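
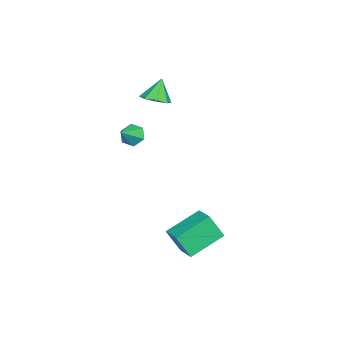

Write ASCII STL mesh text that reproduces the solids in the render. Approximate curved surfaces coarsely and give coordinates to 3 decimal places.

solid 
facet normal -0.771 0.243 -0.589
outer loop
vertex 0.305 -3.316 1.399
vertex -0.045 -3.452 1.801
vertex 0.145 -2.937 1.765
endloop
endfacet
facet normal 0.835 0.522 -0.176
outer loop
vertex 0.305 -3.316 1.399
vertex 0.145 -2.937 1.765
vertex 0.765 -3.708 2.419
endloop
endfacet
facet normal -0.771 0.243 -0.588
outer loop
vertex 0.145 -2.937 1.765
vertex -0.045 -3.452 1.801
vertex -0.205 -3.074 2.167
endloop
endfacet
facet normal 0.347 0.753 0.559
outer loop
vertex 0.145 -2.937 1.765
vertex -0.205 -3.074 2.167
vertex 0.765 -3.708 2.419
endloop
endfacet
facet normal -0.771 0.243 -0.588
outer loop
vertex -0.205 -3.074 2.167
vertex -0.045 -3.452 1.801
vertex -0.395 -3.589 2.203
endloop
endfacet
facet normal -0.169 0.130 0.977
outer loop
vertex -0.205 -3.074 2.167
vertex -0.395 -3.589 2.203
vertex 0.765 -3.708 2.419
endloop
endfacet
facet normal -0.771 0.242 -0.589
outer loop
vertex -0.395 -3.589 2.203
vertex -0.045 -3.452 1.801
vertex -0.234 -3.967 1.837
endloop
endfacet
facet normal -0.197 -0.724 0.661
outer loop
vertex -0.395 -3.589 2.203
vertex -0.234 -3.967 1.837
vertex 0.765 -3.708 2.419
endloop
endfacet
facet normal -0.772 0.242 -0.588
outer loop
vertex -0.234 -3.967 1.837
vertex -0.045 -3.452 1.801
vertex 0.115 -3.831 1.435
endloop
endfacet
facet normal 0.289 -0.955 -0.072
outer loop
vertex -0.234 -3.967 1.837
vertex 0.115 -3.831 1.435
vertex 0.765 -3.708 2.419
endloop
endfacet
facet normal -0.771 0.243 -0.589
outer loop
vertex 0.115 -3.831 1.435
vertex -0.045 -3.452 1.801
vertex 0.305 -3.316 1.399
endloop
endfacet
facet normal 0.806 -0.332 -0.491
outer loop
vertex 0.115 -3.831 1.435
vertex 0.305 -3.316 1.399
vertex 0.765 -3.708 2.419
endloop
endfacet
facet normal 0.426 -0.153 -0.891
outer loop
vertex -1.68 -2.879 2.791
vertex -2.259 -3.083 2.549
vertex -1.952 -2.501 2.596
endloop
endfacet
facet normal 0.423 0.637 0.645
outer loop
vertex -1.68 -2.879 2.791
vertex -1.952 -2.501 2.596
vertex -2.721 -2.917 3.511
endloop
endfacet
facet normal 0.427 -0.153 -0.891
outer loop
vertex -1.952 -2.501 2.596
vertex -2.259 -3.083 2.549
vertex -2.404 -2.464 2.373
endloop
endfacet
facet normal -0.094 0.934 0.345
outer loop
vertex -1.952 -2.501 2.596
vertex -2.404 -2.464 2.373
vertex -2.721 -2.917 3.511
endloop
endfacet
facet normal 0.427 -0.153 -0.891
outer loop
vertex -2.404 -2.464 2.373
vertex -2.259 -3.083 2.549
vertex -2.771 -2.789 2.253
endloop
endfacet
facet normal -0.678 0.728 0.101
outer loop
vertex -2.404 -2.464 2.373
vertex -2.771 -2.789 2.253
vertex -2.721 -2.917 3.511
endloop
endfacet
facet normal 0.428 -0.152 -0.891
outer loop
vertex -2.771 -2.789 2.253
vertex -2.259 -3.083 2.549
vertex -2.838 -3.287 2.306
endloop
endfacet
facet normal -0.989 0.139 0.053
outer loop
vertex -2.771 -2.789 2.253
vertex -2.838 -3.287 2.306
vertex -2.721 -2.917 3.511
endloop
endfacet
facet normal 0.428 -0.154 -0.891
outer loop
vertex -2.838 -3.287 2.306
vertex -2.259 -3.083 2.549
vertex -2.566 -3.665 2.502
endloop
endfacet
facet normal -0.843 -0.486 0.231
outer loop
vertex -2.838 -3.287 2.306
vertex -2.566 -3.665 2.502
vertex -2.721 -2.917 3.511
endloop
endfacet
facet normal 0.428 -0.154 -0.891
outer loop
vertex -2.566 -3.665 2.502
vertex -2.259 -3.083 2.549
vertex -2.115 -3.702 2.725
endloop
endfacet
facet normal -0.326 -0.783 0.530
outer loop
vertex -2.566 -3.665 2.502
vertex -2.115 -3.702 2.725
vertex -2.721 -2.917 3.511
endloop
endfacet
facet normal 0.428 -0.154 -0.891
outer loop
vertex -2.115 -3.702 2.725
vertex -2.259 -3.083 2.549
vertex -1.748 -3.377 2.845
endloop
endfacet
facet normal 0.258 -0.577 0.775
outer loop
vertex -2.115 -3.702 2.725
vertex -1.748 -3.377 2.845
vertex -2.721 -2.917 3.511
endloop
endfacet
facet normal 0.427 -0.155 -0.891
outer loop
vertex -1.748 -3.377 2.845
vertex -2.259 -3.083 2.549
vertex -1.68 -2.879 2.791
endloop
endfacet
facet normal 0.569 0.012 0.823
outer loop
vertex -1.748 -3.377 2.845
vertex -1.68 -2.879 2.791
vertex -2.721 -2.917 3.511
endloop
endfacet
facet normal -0.759 -0.598 -0.259
outer loop
vertex 2.932 -1.43 -1.395
vertex 1.888 -0.378 -0.764
vertex 2.853 -0.871 -2.454
endloop
endfacet
facet normal 0.647 -0.653 -0.393
outer loop
vertex 3.552 -0.322 -2.216
vertex 2.932 -1.43 -1.395
vertex 2.853 -0.871 -2.454
endloop
endfacet
facet normal -0.759 -0.598 -0.259
outer loop
vertex 2.853 -0.871 -2.454
vertex 1.888 -0.378 -0.764
vertex 1.81 0.18 -1.823
endloop
endfacet
facet normal -0.065 0.465 -0.883
outer loop
vertex 1.81 0.18 -1.823
vertex 3.552 -0.322 -2.216
vertex 2.853 -0.871 -2.454
endloop
endfacet
facet normal 0.065 -0.465 0.883
outer loop
vertex 2.932 -1.43 -1.395
vertex 2.587 0.171 -0.526
vertex 1.888 -0.378 -0.764
endloop
endfacet
facet normal 0.648 -0.653 -0.392
outer loop
vertex 3.63 -0.88 -1.157
vertex 2.932 -1.43 -1.395
vertex 3.552 -0.322 -2.216
endloop
endfacet
facet normal 0.065 -0.465 0.883
outer loop
vertex 3.63 -0.88 -1.157
vertex 2.587 0.171 -0.526
vertex 2.932 -1.43 -1.395
endloop
endfacet
facet normal -0.647 0.654 0.392
outer loop
vertex 1.888 -0.378 -0.764
vertex 2.587 0.171 -0.526
vertex 1.81 0.18 -1.823
endloop
endfacet
facet normal -0.065 0.465 -0.883
outer loop
vertex 2.508 0.73 -1.585
vertex 3.552 -0.322 -2.216
vertex 1.81 0.18 -1.823
endloop
endfacet
facet normal -0.648 0.652 0.393
outer loop
vertex 1.81 0.18 -1.823
vertex 2.587 0.171 -0.526
vertex 2.508 0.73 -1.585
endloop
endfacet
facet normal 0.759 0.598 0.259
outer loop
vertex 2.508 0.73 -1.585
vertex 3.63 -0.88 -1.157
vertex 3.552 -0.322 -2.216
endloop
endfacet
facet normal 0.759 0.598 0.259
outer loop
vertex 2.587 0.171 -0.526
vertex 3.63 -0.88 -1.157
vertex 2.508 0.73 -1.585
endloop
endfacet

endsolid


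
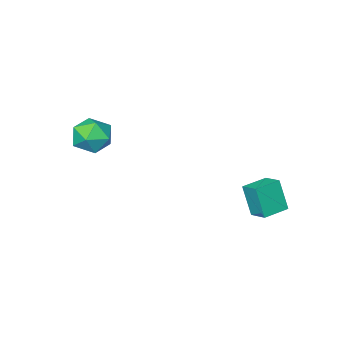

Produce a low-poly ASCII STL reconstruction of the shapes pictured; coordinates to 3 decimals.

solid 
facet normal -0.979 -0.044 -0.201
outer loop
vertex 3.329 -3.337 -0.477
vertex 3.312 -4.221 -0.203
vertex 3.156 -3.543 0.408
endloop
endfacet
facet normal -0.787 0.617 -0.010
outer loop
vertex 3.329 -3.337 -0.477
vertex 3.156 -3.543 0.408
vertex 3.714 -2.835 0.198
endloop
endfacet
facet normal -0.283 0.840 -0.463
outer loop
vertex 3.329 -3.337 -0.477
vertex 3.714 -2.835 0.198
vertex 4.214 -3.075 -0.543
endloop
endfacet
facet normal -0.163 0.317 -0.934
outer loop
vertex 3.329 -3.337 -0.477
vertex 4.214 -3.075 -0.543
vertex 3.966 -3.932 -0.79
endloop
endfacet
facet normal -0.593 -0.228 -0.773
outer loop
vertex 3.329 -3.337 -0.477
vertex 3.966 -3.932 -0.79
vertex 3.312 -4.221 -0.203
endloop
endfacet
facet normal -0.499 0.583 0.641
outer loop
vertex 3.714 -2.835 0.198
vertex 3.156 -3.543 0.408
vertex 3.934 -3.408 0.89
endloop
endfacet
facet normal -0.809 -0.485 0.332
outer loop
vertex 3.156 -3.543 0.408
vertex 3.312 -4.221 -0.203
vertex 3.686 -4.265 0.643
endloop
endfacet
facet normal -0.184 -0.785 -0.592
outer loop
vertex 3.312 -4.221 -0.203
vertex 3.966 -3.932 -0.79
vertex 4.186 -4.505 -0.098
endloop
endfacet
facet normal 0.512 0.098 -0.854
outer loop
vertex 3.966 -3.932 -0.79
vertex 4.214 -3.075 -0.543
vertex 4.744 -3.797 -0.308
endloop
endfacet
facet normal 0.318 0.944 -0.091
outer loop
vertex 4.214 -3.075 -0.543
vertex 3.714 -2.835 0.198
vertex 4.588 -3.119 0.303
endloop
endfacet
facet normal 0.163 -0.317 0.934
outer loop
vertex 4.571 -4.003 0.577
vertex 3.934 -3.408 0.89
vertex 3.686 -4.265 0.643
endloop
endfacet
facet normal 0.283 -0.840 0.463
outer loop
vertex 4.571 -4.003 0.577
vertex 3.686 -4.265 0.643
vertex 4.186 -4.505 -0.098
endloop
endfacet
facet normal 0.787 -0.617 0.010
outer loop
vertex 4.571 -4.003 0.577
vertex 4.186 -4.505 -0.098
vertex 4.744 -3.797 -0.308
endloop
endfacet
facet normal 0.979 0.044 0.201
outer loop
vertex 4.571 -4.003 0.577
vertex 4.744 -3.797 -0.308
vertex 4.588 -3.119 0.303
endloop
endfacet
facet normal 0.593 0.228 0.773
outer loop
vertex 4.571 -4.003 0.577
vertex 4.588 -3.119 0.303
vertex 3.934 -3.408 0.89
endloop
endfacet
facet normal -0.512 -0.098 0.854
outer loop
vertex 3.686 -4.265 0.643
vertex 3.934 -3.408 0.89
vertex 3.156 -3.543 0.408
endloop
endfacet
facet normal -0.318 -0.944 0.091
outer loop
vertex 4.186 -4.505 -0.098
vertex 3.686 -4.265 0.643
vertex 3.312 -4.221 -0.203
endloop
endfacet
facet normal 0.499 -0.583 -0.641
outer loop
vertex 4.744 -3.797 -0.308
vertex 4.186 -4.505 -0.098
vertex 3.966 -3.932 -0.79
endloop
endfacet
facet normal 0.809 0.485 -0.332
outer loop
vertex 4.588 -3.119 0.303
vertex 4.744 -3.797 -0.308
vertex 4.214 -3.075 -0.543
endloop
endfacet
facet normal 0.184 0.785 0.592
outer loop
vertex 3.934 -3.408 0.89
vertex 4.588 -3.119 0.303
vertex 3.714 -2.835 0.198
endloop
endfacet
facet normal -0.999 0.008 0.046
outer loop
vertex -1.671 0.05 -2.566
vertex -1.649 0.902 -2.246
vertex -1.73 0.569 -3.941
endloop
endfacet
facet normal -0.025 -0.936 -0.352
outer loop
vertex -0.571 0.558 -3.994
vertex -1.671 0.05 -2.566
vertex -1.73 0.569 -3.941
endloop
endfacet
facet normal -0.999 0.010 0.046
outer loop
vertex -1.73 0.569 -3.941
vertex -1.649 0.902 -2.246
vertex -1.707 1.42 -3.62
endloop
endfacet
facet normal -0.039 0.354 -0.935
outer loop
vertex -1.707 1.42 -3.62
vertex -0.571 0.558 -3.994
vertex -1.73 0.569 -3.941
endloop
endfacet
facet normal 0.039 -0.352 0.935
outer loop
vertex -1.671 0.05 -2.566
vertex -0.49 0.891 -2.299
vertex -1.649 0.902 -2.246
endloop
endfacet
facet normal -0.024 -0.936 -0.352
outer loop
vertex -0.513 0.04 -2.62
vertex -1.671 0.05 -2.566
vertex -0.571 0.558 -3.994
endloop
endfacet
facet normal 0.041 -0.354 0.935
outer loop
vertex -0.513 0.04 -2.62
vertex -0.49 0.891 -2.299
vertex -1.671 0.05 -2.566
endloop
endfacet
facet normal 0.025 0.936 0.352
outer loop
vertex -1.649 0.902 -2.246
vertex -0.49 0.891 -2.299
vertex -1.707 1.42 -3.62
endloop
endfacet
facet normal -0.041 0.352 -0.935
outer loop
vertex -0.549 1.41 -3.674
vertex -0.571 0.558 -3.994
vertex -1.707 1.42 -3.62
endloop
endfacet
facet normal 0.024 0.936 0.352
outer loop
vertex -1.707 1.42 -3.62
vertex -0.49 0.891 -2.299
vertex -0.549 1.41 -3.674
endloop
endfacet
facet normal 0.999 -0.009 -0.045
outer loop
vertex -0.549 1.41 -3.674
vertex -0.513 0.04 -2.62
vertex -0.571 0.558 -3.994
endloop
endfacet
facet normal 0.999 -0.009 -0.046
outer loop
vertex -0.49 0.891 -2.299
vertex -0.513 0.04 -2.62
vertex -0.549 1.41 -3.674
endloop
endfacet

endsolid


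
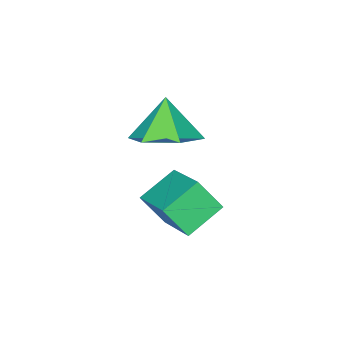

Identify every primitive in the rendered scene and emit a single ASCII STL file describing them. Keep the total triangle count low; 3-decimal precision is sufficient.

solid 
facet normal -0.906 0.118 0.406
outer loop
vertex -1.406 1.517 -3.56
vertex -0.946 2.712 -2.881
vertex -1.68 2.059 -4.329
endloop
endfacet
facet normal -0.317 -0.825 -0.468
outer loop
vertex -0.674 1.928 -4.779
vertex -1.406 1.517 -3.56
vertex -1.68 2.059 -4.329
endloop
endfacet
facet normal -0.906 0.118 0.406
outer loop
vertex -1.68 2.059 -4.329
vertex -0.946 2.712 -2.881
vertex -1.22 3.255 -3.65
endloop
endfacet
facet normal -0.279 0.553 -0.785
outer loop
vertex -1.22 3.255 -3.65
vertex -0.674 1.928 -4.779
vertex -1.68 2.059 -4.329
endloop
endfacet
facet normal 0.279 -0.553 0.785
outer loop
vertex -1.406 1.517 -3.56
vertex 0.06 2.581 -3.331
vertex -0.946 2.712 -2.881
endloop
endfacet
facet normal -0.318 -0.824 -0.469
outer loop
vertex -0.4 1.385 -4.01
vertex -1.406 1.517 -3.56
vertex -0.674 1.928 -4.779
endloop
endfacet
facet normal 0.279 -0.553 0.785
outer loop
vertex -0.4 1.385 -4.01
vertex 0.06 2.581 -3.331
vertex -1.406 1.517 -3.56
endloop
endfacet
facet normal 0.317 0.824 0.469
outer loop
vertex -0.946 2.712 -2.881
vertex 0.06 2.581 -3.331
vertex -1.22 3.255 -3.65
endloop
endfacet
facet normal -0.279 0.553 -0.785
outer loop
vertex -0.214 3.123 -4.1
vertex -0.674 1.928 -4.779
vertex -1.22 3.255 -3.65
endloop
endfacet
facet normal 0.318 0.825 0.468
outer loop
vertex -1.22 3.255 -3.65
vertex 0.06 2.581 -3.331
vertex -0.214 3.123 -4.1
endloop
endfacet
facet normal 0.906 -0.118 -0.406
outer loop
vertex -0.214 3.123 -4.1
vertex -0.4 1.385 -4.01
vertex -0.674 1.928 -4.779
endloop
endfacet
facet normal 0.906 -0.118 -0.406
outer loop
vertex 0.06 2.581 -3.331
vertex -0.4 1.385 -4.01
vertex -0.214 3.123 -4.1
endloop
endfacet
facet normal 0.397 0.403 -0.825
outer loop
vertex -2.083 -0.702 -4.246
vertex -2.65 0.054 -4.149
vertex -1.793 0.047 -3.74
endloop
endfacet
facet normal 0.493 -0.610 0.621
outer loop
vertex -2.083 -0.702 -4.246
vertex -1.793 0.047 -3.74
vertex -3.13 -0.434 -3.151
endloop
endfacet
facet normal 0.397 0.404 -0.824
outer loop
vertex -1.793 0.047 -3.74
vertex -2.65 0.054 -4.149
vertex -2.359 0.803 -3.642
endloop
endfacet
facet normal 0.354 0.146 0.924
outer loop
vertex -1.793 0.047 -3.74
vertex -2.359 0.803 -3.642
vertex -3.13 -0.434 -3.151
endloop
endfacet
facet normal 0.397 0.404 -0.824
outer loop
vertex -2.359 0.803 -3.642
vertex -2.65 0.054 -4.149
vertex -3.216 0.811 -4.051
endloop
endfacet
facet normal -0.361 0.530 0.767
outer loop
vertex -2.359 0.803 -3.642
vertex -3.216 0.811 -4.051
vertex -3.13 -0.434 -3.151
endloop
endfacet
facet normal 0.397 0.404 -0.824
outer loop
vertex -3.216 0.811 -4.051
vertex -2.65 0.054 -4.149
vertex -3.507 0.062 -4.558
endloop
endfacet
facet normal -0.939 0.157 0.307
outer loop
vertex -3.216 0.811 -4.051
vertex -3.507 0.062 -4.558
vertex -3.13 -0.434 -3.151
endloop
endfacet
facet normal 0.397 0.404 -0.824
outer loop
vertex -3.507 0.062 -4.558
vertex -2.65 0.054 -4.149
vertex -2.941 -0.695 -4.656
endloop
endfacet
facet normal -0.801 -0.599 0.003
outer loop
vertex -3.507 0.062 -4.558
vertex -2.941 -0.695 -4.656
vertex -3.13 -0.434 -3.151
endloop
endfacet
facet normal 0.397 0.404 -0.824
outer loop
vertex -2.941 -0.695 -4.656
vertex -2.65 0.054 -4.149
vertex -2.083 -0.702 -4.246
endloop
endfacet
facet normal -0.084 -0.984 0.160
outer loop
vertex -2.941 -0.695 -4.656
vertex -2.083 -0.702 -4.246
vertex -3.13 -0.434 -3.151
endloop
endfacet

endsolid


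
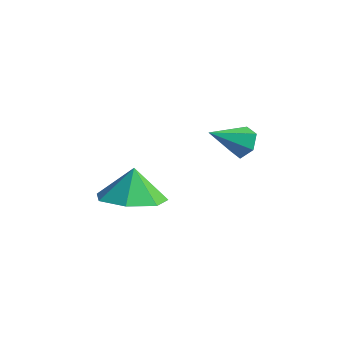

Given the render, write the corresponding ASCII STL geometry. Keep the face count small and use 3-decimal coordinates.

solid 
facet normal 0.487 0.673 -0.556
outer loop
vertex 2.237 0.989 -3.101
vertex 1.899 0.894 -3.512
vertex 1.783 1.277 -3.15
endloop
endfacet
facet normal 0.047 0.239 0.970
outer loop
vertex 2.237 0.989 -3.101
vertex 1.783 1.277 -3.15
vertex 1.301 0.066 -2.828
endloop
endfacet
facet normal 0.487 0.673 -0.556
outer loop
vertex 1.783 1.277 -3.15
vertex 1.899 0.894 -3.512
vertex 1.445 1.183 -3.56
endloop
endfacet
facet normal -0.742 0.432 0.513
outer loop
vertex 1.783 1.277 -3.15
vertex 1.445 1.183 -3.56
vertex 1.301 0.066 -2.828
endloop
endfacet
facet normal 0.488 0.674 -0.555
outer loop
vertex 1.445 1.183 -3.56
vertex 1.899 0.894 -3.512
vertex 1.562 0.799 -3.923
endloop
endfacet
facet normal -0.964 -0.047 -0.261
outer loop
vertex 1.445 1.183 -3.56
vertex 1.562 0.799 -3.923
vertex 1.301 0.066 -2.828
endloop
endfacet
facet normal 0.487 0.674 -0.555
outer loop
vertex 1.562 0.799 -3.923
vertex 1.899 0.894 -3.512
vertex 2.016 0.511 -3.874
endloop
endfacet
facet normal -0.393 -0.718 -0.574
outer loop
vertex 1.562 0.799 -3.923
vertex 2.016 0.511 -3.874
vertex 1.301 0.066 -2.828
endloop
endfacet
facet normal 0.485 0.674 -0.556
outer loop
vertex 2.016 0.511 -3.874
vertex 1.899 0.894 -3.512
vertex 2.354 0.606 -3.464
endloop
endfacet
facet normal 0.397 -0.911 -0.116
outer loop
vertex 2.016 0.511 -3.874
vertex 2.354 0.606 -3.464
vertex 1.301 0.066 -2.828
endloop
endfacet
facet normal 0.486 0.675 -0.555
outer loop
vertex 2.354 0.606 -3.464
vertex 1.899 0.894 -3.512
vertex 2.237 0.989 -3.101
endloop
endfacet
facet normal 0.618 -0.433 0.656
outer loop
vertex 2.354 0.606 -3.464
vertex 2.237 0.989 -3.101
vertex 1.301 0.066 -2.828
endloop
endfacet
facet normal 0.133 -0.362 -0.923
outer loop
vertex 1.287 -2.505 -4.086
vertex 0.376 -2.291 -4.301
vertex 1.159 -1.745 -4.403
endloop
endfacet
facet normal 0.654 0.382 0.653
outer loop
vertex 1.287 -2.505 -4.086
vertex 1.159 -1.745 -4.403
vertex 0.244 -1.929 -3.379
endloop
endfacet
facet normal 0.133 -0.364 -0.922
outer loop
vertex 1.159 -1.745 -4.403
vertex 0.376 -2.291 -4.301
vertex 0.442 -1.397 -4.644
endloop
endfacet
facet normal 0.283 0.867 0.409
outer loop
vertex 1.159 -1.745 -4.403
vertex 0.442 -1.397 -4.644
vertex 0.244 -1.929 -3.379
endloop
endfacet
facet normal 0.132 -0.364 -0.922
outer loop
vertex 0.442 -1.397 -4.644
vertex 0.376 -2.291 -4.301
vertex -0.325 -1.722 -4.626
endloop
endfacet
facet normal -0.364 0.877 0.312
outer loop
vertex 0.442 -1.397 -4.644
vertex -0.325 -1.722 -4.626
vertex 0.244 -1.929 -3.379
endloop
endfacet
facet normal 0.133 -0.363 -0.922
outer loop
vertex -0.325 -1.722 -4.626
vertex 0.376 -2.291 -4.301
vertex -0.564 -2.476 -4.364
endloop
endfacet
facet normal -0.804 0.406 0.434
outer loop
vertex -0.325 -1.722 -4.626
vertex -0.564 -2.476 -4.364
vertex 0.244 -1.929 -3.379
endloop
endfacet
facet normal 0.133 -0.363 -0.922
outer loop
vertex -0.564 -2.476 -4.364
vertex 0.376 -2.291 -4.301
vertex -0.094 -3.091 -4.054
endloop
endfacet
facet normal -0.703 -0.193 0.684
outer loop
vertex -0.564 -2.476 -4.364
vertex -0.094 -3.091 -4.054
vertex 0.244 -1.929 -3.379
endloop
endfacet
facet normal 0.132 -0.362 -0.923
outer loop
vertex -0.094 -3.091 -4.054
vertex 0.376 -2.291 -4.301
vertex 0.73 -3.104 -3.931
endloop
endfacet
facet normal -0.138 -0.467 0.873
outer loop
vertex -0.094 -3.091 -4.054
vertex 0.73 -3.104 -3.931
vertex 0.244 -1.929 -3.379
endloop
endfacet
facet normal 0.133 -0.362 -0.923
outer loop
vertex 0.73 -3.104 -3.931
vertex 0.376 -2.291 -4.301
vertex 1.287 -2.505 -4.086
endloop
endfacet
facet normal 0.466 -0.211 0.859
outer loop
vertex 0.73 -3.104 -3.931
vertex 1.287 -2.505 -4.086
vertex 0.244 -1.929 -3.379
endloop
endfacet

endsolid


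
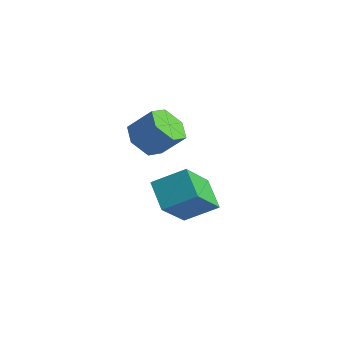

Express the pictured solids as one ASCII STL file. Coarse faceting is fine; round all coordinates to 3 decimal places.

solid 
facet normal -0.568 -0.413 -0.712
outer loop
vertex -0.434 2.946 -1.026
vertex -0.883 2.571 -0.451
vertex -1.095 3.318 -0.715
endloop
endfacet
facet normal 0.167 0.790 -0.589
outer loop
vertex -0.434 2.946 -1.026
vertex -1.095 3.318 -0.715
vertex 0.253 3.444 -0.163
endloop
endfacet
facet normal 0.167 0.790 -0.589
outer loop
vertex 0.253 3.444 -0.163
vertex -1.095 3.318 -0.715
vertex -0.408 3.816 0.148
endloop
endfacet
facet normal 0.567 0.411 0.713
outer loop
vertex 0.253 3.444 -0.163
vertex -0.408 3.816 0.148
vertex -0.197 3.069 0.411
endloop
endfacet
facet normal -0.568 -0.413 -0.712
outer loop
vertex -1.095 3.318 -0.715
vertex -0.883 2.571 -0.451
vertex -1.544 2.943 -0.14
endloop
endfacet
facet normal -0.614 0.788 0.034
outer loop
vertex -1.095 3.318 -0.715
vertex -1.544 2.943 -0.14
vertex -0.408 3.816 0.148
endloop
endfacet
facet normal -0.614 0.789 0.032
outer loop
vertex -0.408 3.816 0.148
vertex -1.544 2.943 -0.14
vertex -0.858 3.442 0.722
endloop
endfacet
facet normal 0.568 0.411 0.713
outer loop
vertex -0.408 3.816 0.148
vertex -0.858 3.442 0.722
vertex -0.197 3.069 0.411
endloop
endfacet
facet normal -0.567 -0.411 -0.713
outer loop
vertex -1.544 2.943 -0.14
vertex -0.883 2.571 -0.451
vertex -1.333 2.196 0.123
endloop
endfacet
facet normal -0.782 -0.001 0.623
outer loop
vertex -1.544 2.943 -0.14
vertex -1.333 2.196 0.123
vertex -0.858 3.442 0.722
endloop
endfacet
facet normal -0.782 -0.002 0.623
outer loop
vertex -0.858 3.442 0.722
vertex -1.333 2.196 0.123
vertex -0.646 2.694 0.986
endloop
endfacet
facet normal 0.568 0.412 0.712
outer loop
vertex -0.858 3.442 0.722
vertex -0.646 2.694 0.986
vertex -0.197 3.069 0.411
endloop
endfacet
facet normal -0.567 -0.411 -0.713
outer loop
vertex -1.333 2.196 0.123
vertex -0.883 2.571 -0.451
vertex -0.672 1.824 -0.188
endloop
endfacet
facet normal -0.167 -0.790 0.589
outer loop
vertex -1.333 2.196 0.123
vertex -0.672 1.824 -0.188
vertex -0.646 2.694 0.986
endloop
endfacet
facet normal -0.167 -0.790 0.589
outer loop
vertex -0.646 2.694 0.986
vertex -0.672 1.824 -0.188
vertex 0.015 2.322 0.675
endloop
endfacet
facet normal 0.568 0.413 0.712
outer loop
vertex -0.646 2.694 0.986
vertex 0.015 2.322 0.675
vertex -0.197 3.069 0.411
endloop
endfacet
facet normal -0.568 -0.411 -0.713
outer loop
vertex -0.672 1.824 -0.188
vertex -0.883 2.571 -0.451
vertex -0.222 2.198 -0.762
endloop
endfacet
facet normal 0.614 -0.789 -0.033
outer loop
vertex -0.672 1.824 -0.188
vertex -0.222 2.198 -0.762
vertex 0.015 2.322 0.675
endloop
endfacet
facet normal 0.615 -0.788 -0.033
outer loop
vertex 0.015 2.322 0.675
vertex -0.222 2.198 -0.762
vertex 0.464 2.697 0.1
endloop
endfacet
facet normal 0.568 0.413 0.712
outer loop
vertex 0.015 2.322 0.675
vertex 0.464 2.697 0.1
vertex -0.197 3.069 0.411
endloop
endfacet
facet normal -0.568 -0.412 -0.712
outer loop
vertex -0.222 2.198 -0.762
vertex -0.883 2.571 -0.451
vertex -0.434 2.946 -1.026
endloop
endfacet
facet normal 0.782 0.002 -0.623
outer loop
vertex -0.222 2.198 -0.762
vertex -0.434 2.946 -1.026
vertex 0.464 2.697 0.1
endloop
endfacet
facet normal 0.782 0.001 -0.623
outer loop
vertex 0.464 2.697 0.1
vertex -0.434 2.946 -1.026
vertex 0.253 3.444 -0.163
endloop
endfacet
facet normal 0.567 0.411 0.713
outer loop
vertex 0.464 2.697 0.1
vertex 0.253 3.444 -0.163
vertex -0.197 3.069 0.411
endloop
endfacet
facet normal -0.577 -0.654 -0.489
outer loop
vertex 0.114 2.481 -3.371
vertex -0.914 2.844 -2.644
vertex -0.328 3.847 -4.676
endloop
endfacet
facet normal 0.784 -0.277 -0.555
outer loop
vertex 0.474 4.756 -3.996
vertex 0.114 2.481 -3.371
vertex -0.328 3.847 -4.676
endloop
endfacet
facet normal -0.576 -0.654 -0.489
outer loop
vertex -0.328 3.847 -4.676
vertex -0.914 2.844 -2.644
vertex -1.356 4.209 -3.949
endloop
endfacet
facet normal -0.228 0.704 -0.673
outer loop
vertex -1.356 4.209 -3.949
vertex 0.474 4.756 -3.996
vertex -0.328 3.847 -4.676
endloop
endfacet
facet normal 0.227 -0.704 0.673
outer loop
vertex 0.114 2.481 -3.371
vertex -0.112 3.753 -1.964
vertex -0.914 2.844 -2.644
endloop
endfacet
facet normal 0.784 -0.277 -0.555
outer loop
vertex 0.916 3.391 -2.691
vertex 0.114 2.481 -3.371
vertex 0.474 4.756 -3.996
endloop
endfacet
facet normal 0.228 -0.704 0.673
outer loop
vertex 0.916 3.391 -2.691
vertex -0.112 3.753 -1.964
vertex 0.114 2.481 -3.371
endloop
endfacet
facet normal -0.784 0.277 0.555
outer loop
vertex -0.914 2.844 -2.644
vertex -0.112 3.753 -1.964
vertex -1.356 4.209 -3.949
endloop
endfacet
facet normal -0.228 0.704 -0.673
outer loop
vertex -0.554 5.119 -3.269
vertex 0.474 4.756 -3.996
vertex -1.356 4.209 -3.949
endloop
endfacet
facet normal -0.784 0.277 0.555
outer loop
vertex -1.356 4.209 -3.949
vertex -0.112 3.753 -1.964
vertex -0.554 5.119 -3.269
endloop
endfacet
facet normal 0.577 0.654 0.489
outer loop
vertex -0.554 5.119 -3.269
vertex 0.916 3.391 -2.691
vertex 0.474 4.756 -3.996
endloop
endfacet
facet normal 0.577 0.654 0.490
outer loop
vertex -0.112 3.753 -1.964
vertex 0.916 3.391 -2.691
vertex -0.554 5.119 -3.269
endloop
endfacet

endsolid


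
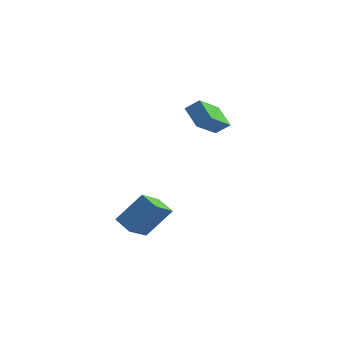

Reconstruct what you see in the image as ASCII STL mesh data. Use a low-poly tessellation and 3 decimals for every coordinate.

solid 
facet normal -0.623 -0.483 -0.615
outer loop
vertex 1.747 -0.246 2.087
vertex 0.616 0.026 3.018
vertex 1.334 1.62 1.039
endloop
endfacet
facet normal 0.759 -0.183 -0.625
outer loop
vertex 1.944 2.094 1.642
vertex 1.747 -0.246 2.087
vertex 1.334 1.62 1.039
endloop
endfacet
facet normal -0.623 -0.483 -0.615
outer loop
vertex 1.334 1.62 1.039
vertex 0.616 0.026 3.018
vertex 0.203 1.893 1.97
endloop
endfacet
facet normal -0.189 0.856 -0.481
outer loop
vertex 0.203 1.893 1.97
vertex 1.944 2.094 1.642
vertex 1.334 1.62 1.039
endloop
endfacet
facet normal 0.190 -0.856 0.481
outer loop
vertex 1.747 -0.246 2.087
vertex 1.226 0.5 3.621
vertex 0.616 0.026 3.018
endloop
endfacet
facet normal 0.759 -0.183 -0.625
outer loop
vertex 2.357 0.227 2.69
vertex 1.747 -0.246 2.087
vertex 1.944 2.094 1.642
endloop
endfacet
facet normal 0.189 -0.856 0.481
outer loop
vertex 2.357 0.227 2.69
vertex 1.226 0.5 3.621
vertex 1.747 -0.246 2.087
endloop
endfacet
facet normal -0.759 0.183 0.625
outer loop
vertex 0.616 0.026 3.018
vertex 1.226 0.5 3.621
vertex 0.203 1.893 1.97
endloop
endfacet
facet normal -0.189 0.856 -0.480
outer loop
vertex 0.813 2.366 2.573
vertex 1.944 2.094 1.642
vertex 0.203 1.893 1.97
endloop
endfacet
facet normal -0.759 0.183 0.625
outer loop
vertex 0.203 1.893 1.97
vertex 1.226 0.5 3.621
vertex 0.813 2.366 2.573
endloop
endfacet
facet normal 0.623 0.483 0.615
outer loop
vertex 0.813 2.366 2.573
vertex 2.357 0.227 2.69
vertex 1.944 2.094 1.642
endloop
endfacet
facet normal 0.623 0.483 0.615
outer loop
vertex 1.226 0.5 3.621
vertex 2.357 0.227 2.69
vertex 0.813 2.366 2.573
endloop
endfacet
facet normal -0.383 -0.509 -0.771
outer loop
vertex 1.38 -4.72 -4.22
vertex 0.279 -4.642 -3.725
vertex 1.114 -3.278 -5.04
endloop
endfacet
facet normal 0.910 -0.065 -0.409
outer loop
vertex 1.941 -2.178 -3.375
vertex 1.38 -4.72 -4.22
vertex 1.114 -3.278 -5.04
endloop
endfacet
facet normal -0.383 -0.509 -0.771
outer loop
vertex 1.114 -3.278 -5.04
vertex 0.279 -4.642 -3.725
vertex 0.013 -3.2 -4.545
endloop
endfacet
facet normal -0.159 0.858 -0.488
outer loop
vertex 0.013 -3.2 -4.545
vertex 1.941 -2.178 -3.375
vertex 1.114 -3.278 -5.04
endloop
endfacet
facet normal 0.159 -0.858 0.488
outer loop
vertex 1.38 -4.72 -4.22
vertex 1.106 -3.542 -2.06
vertex 0.279 -4.642 -3.725
endloop
endfacet
facet normal 0.910 -0.065 -0.409
outer loop
vertex 2.207 -3.62 -2.555
vertex 1.38 -4.72 -4.22
vertex 1.941 -2.178 -3.375
endloop
endfacet
facet normal 0.159 -0.858 0.488
outer loop
vertex 2.207 -3.62 -2.555
vertex 1.106 -3.542 -2.06
vertex 1.38 -4.72 -4.22
endloop
endfacet
facet normal -0.910 0.065 0.409
outer loop
vertex 0.279 -4.642 -3.725
vertex 1.106 -3.542 -2.06
vertex 0.013 -3.2 -4.545
endloop
endfacet
facet normal -0.159 0.858 -0.488
outer loop
vertex 0.84 -2.1 -2.88
vertex 1.941 -2.178 -3.375
vertex 0.013 -3.2 -4.545
endloop
endfacet
facet normal -0.910 0.065 0.409
outer loop
vertex 0.013 -3.2 -4.545
vertex 1.106 -3.542 -2.06
vertex 0.84 -2.1 -2.88
endloop
endfacet
facet normal 0.383 0.509 0.771
outer loop
vertex 0.84 -2.1 -2.88
vertex 2.207 -3.62 -2.555
vertex 1.941 -2.178 -3.375
endloop
endfacet
facet normal 0.383 0.509 0.771
outer loop
vertex 1.106 -3.542 -2.06
vertex 2.207 -3.62 -2.555
vertex 0.84 -2.1 -2.88
endloop
endfacet

endsolid


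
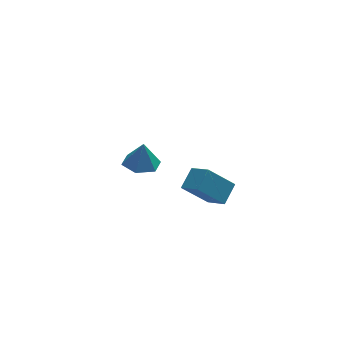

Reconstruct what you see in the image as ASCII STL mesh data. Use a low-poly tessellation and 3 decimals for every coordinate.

solid 
facet normal -0.111 -0.053 -0.992
outer loop
vertex -1.317 4.614 0.033
vertex -1.828 3.773 0.135
vertex -2.301 4.643 0.142
endloop
endfacet
facet normal 0.078 0.879 0.470
outer loop
vertex -1.317 4.614 0.033
vertex -2.301 4.643 0.142
vertex -1.672 3.847 1.525
endloop
endfacet
facet normal -0.112 -0.053 -0.992
outer loop
vertex -2.301 4.643 0.142
vertex -1.828 3.773 0.135
vertex -2.812 3.801 0.245
endloop
endfacet
facet normal -0.666 0.474 0.576
outer loop
vertex -2.301 4.643 0.142
vertex -2.812 3.801 0.245
vertex -1.672 3.847 1.525
endloop
endfacet
facet normal -0.112 -0.053 -0.992
outer loop
vertex -2.812 3.801 0.245
vertex -1.828 3.773 0.135
vertex -2.339 2.931 0.238
endloop
endfacet
facet normal -0.685 -0.377 0.623
outer loop
vertex -2.812 3.801 0.245
vertex -2.339 2.931 0.238
vertex -1.672 3.847 1.525
endloop
endfacet
facet normal -0.112 -0.054 -0.992
outer loop
vertex -2.339 2.931 0.238
vertex -1.828 3.773 0.135
vertex -1.356 2.903 0.129
endloop
endfacet
facet normal 0.039 -0.824 0.566
outer loop
vertex -2.339 2.931 0.238
vertex -1.356 2.903 0.129
vertex -1.672 3.847 1.525
endloop
endfacet
facet normal -0.112 -0.054 -0.992
outer loop
vertex -1.356 2.903 0.129
vertex -1.828 3.773 0.135
vertex -0.845 3.744 0.026
endloop
endfacet
facet normal 0.783 -0.419 0.461
outer loop
vertex -1.356 2.903 0.129
vertex -0.845 3.744 0.026
vertex -1.672 3.847 1.525
endloop
endfacet
facet normal -0.112 -0.053 -0.992
outer loop
vertex -0.845 3.744 0.026
vertex -1.828 3.773 0.135
vertex -1.317 4.614 0.033
endloop
endfacet
facet normal 0.802 0.432 0.413
outer loop
vertex -0.845 3.744 0.026
vertex -1.317 4.614 0.033
vertex -1.672 3.847 1.525
endloop
endfacet
facet normal -0.708 0.104 0.699
outer loop
vertex -0.296 -2.312 4.525
vertex -0.777 -1.31 3.889
vertex -1.014 -3.049 3.907
endloop
endfacet
facet normal 0.376 -0.782 0.497
outer loop
vertex 0.217 -3.23 2.691
vertex -0.296 -2.312 4.525
vertex -1.014 -3.049 3.907
endloop
endfacet
facet normal -0.707 0.104 0.699
outer loop
vertex -1.014 -3.049 3.907
vertex -0.777 -1.31 3.889
vertex -1.495 -2.047 3.272
endloop
endfacet
facet normal -0.599 -0.614 -0.515
outer loop
vertex -1.495 -2.047 3.272
vertex 0.217 -3.23 2.691
vertex -1.014 -3.049 3.907
endloop
endfacet
facet normal 0.599 0.614 0.515
outer loop
vertex -0.296 -2.312 4.525
vertex 0.454 -1.491 2.673
vertex -0.777 -1.31 3.889
endloop
endfacet
facet normal 0.376 -0.782 0.497
outer loop
vertex 0.935 -2.493 3.308
vertex -0.296 -2.312 4.525
vertex 0.217 -3.23 2.691
endloop
endfacet
facet normal 0.599 0.614 0.515
outer loop
vertex 0.935 -2.493 3.308
vertex 0.454 -1.491 2.673
vertex -0.296 -2.312 4.525
endloop
endfacet
facet normal -0.376 0.782 -0.497
outer loop
vertex -0.777 -1.31 3.889
vertex 0.454 -1.491 2.673
vertex -1.495 -2.047 3.272
endloop
endfacet
facet normal -0.599 -0.614 -0.514
outer loop
vertex -0.264 -2.228 2.055
vertex 0.217 -3.23 2.691
vertex -1.495 -2.047 3.272
endloop
endfacet
facet normal -0.376 0.782 -0.497
outer loop
vertex -1.495 -2.047 3.272
vertex 0.454 -1.491 2.673
vertex -0.264 -2.228 2.055
endloop
endfacet
facet normal 0.707 -0.104 -0.699
outer loop
vertex -0.264 -2.228 2.055
vertex 0.935 -2.493 3.308
vertex 0.217 -3.23 2.691
endloop
endfacet
facet normal 0.708 -0.103 -0.699
outer loop
vertex 0.454 -1.491 2.673
vertex 0.935 -2.493 3.308
vertex -0.264 -2.228 2.055
endloop
endfacet

endsolid


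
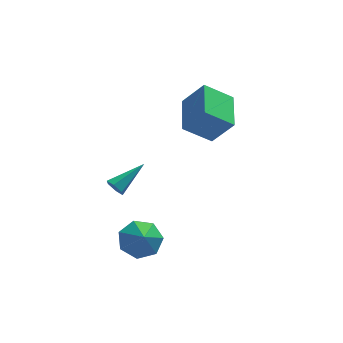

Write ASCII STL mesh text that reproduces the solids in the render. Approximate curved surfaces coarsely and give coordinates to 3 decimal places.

solid 
facet normal -0.582 0.218 -0.784
outer loop
vertex -0.089 1.671 2.349
vertex 0.137 3.807 2.774
vertex 1.323 1.727 1.317
endloop
endfacet
facet normal -0.103 -0.976 -0.194
outer loop
vertex 2.323 1.353 2.666
vertex -0.089 1.671 2.349
vertex 1.323 1.727 1.317
endloop
endfacet
facet normal -0.582 0.218 -0.784
outer loop
vertex 1.323 1.727 1.317
vertex 0.137 3.807 2.774
vertex 1.549 3.863 1.742
endloop
endfacet
facet normal 0.807 0.032 -0.589
outer loop
vertex 1.549 3.863 1.742
vertex 2.323 1.353 2.666
vertex 1.323 1.727 1.317
endloop
endfacet
facet normal -0.807 -0.032 0.589
outer loop
vertex -0.089 1.671 2.349
vertex 1.137 3.433 4.123
vertex 0.137 3.807 2.774
endloop
endfacet
facet normal -0.103 -0.976 -0.194
outer loop
vertex 0.911 1.297 3.698
vertex -0.089 1.671 2.349
vertex 2.323 1.353 2.666
endloop
endfacet
facet normal -0.807 -0.032 0.589
outer loop
vertex 0.911 1.297 3.698
vertex 1.137 3.433 4.123
vertex -0.089 1.671 2.349
endloop
endfacet
facet normal 0.103 0.976 0.194
outer loop
vertex 0.137 3.807 2.774
vertex 1.137 3.433 4.123
vertex 1.549 3.863 1.742
endloop
endfacet
facet normal 0.807 0.032 -0.589
outer loop
vertex 2.549 3.489 3.091
vertex 2.323 1.353 2.666
vertex 1.549 3.863 1.742
endloop
endfacet
facet normal 0.103 0.976 0.194
outer loop
vertex 1.549 3.863 1.742
vertex 1.137 3.433 4.123
vertex 2.549 3.489 3.091
endloop
endfacet
facet normal 0.582 -0.218 0.784
outer loop
vertex 2.549 3.489 3.091
vertex 0.911 1.297 3.698
vertex 2.323 1.353 2.666
endloop
endfacet
facet normal 0.582 -0.218 0.784
outer loop
vertex 1.137 3.433 4.123
vertex 0.911 1.297 3.698
vertex 2.549 3.489 3.091
endloop
endfacet
facet normal -0.097 0.694 -0.713
outer loop
vertex -1.828 -3.656 -2.169
vertex -2.493 -3.112 -1.549
vertex -1.438 -3.033 -1.616
endloop
endfacet
facet normal 0.741 -0.641 0.199
outer loop
vertex -1.828 -3.656 -2.169
vertex -1.438 -3.033 -1.616
vertex -2.387 -3.868 -0.771
endloop
endfacet
facet normal -0.097 0.694 -0.713
outer loop
vertex -1.438 -3.033 -1.616
vertex -2.493 -3.112 -1.549
vertex -1.842 -2.469 -1.012
endloop
endfacet
facet normal 0.736 -0.174 0.655
outer loop
vertex -1.438 -3.033 -1.616
vertex -1.842 -2.469 -1.012
vertex -2.387 -3.868 -0.771
endloop
endfacet
facet normal -0.097 0.694 -0.713
outer loop
vertex -1.842 -2.469 -1.012
vertex -2.493 -3.112 -1.549
vertex -2.737 -2.389 -0.812
endloop
endfacet
facet normal 0.224 0.080 0.971
outer loop
vertex -1.842 -2.469 -1.012
vertex -2.737 -2.389 -0.812
vertex -2.387 -3.868 -0.771
endloop
endfacet
facet normal -0.097 0.694 -0.713
outer loop
vertex -2.737 -2.389 -0.812
vertex -2.493 -3.112 -1.549
vertex -3.447 -2.853 -1.167
endloop
endfacet
facet normal -0.408 -0.071 0.910
outer loop
vertex -2.737 -2.389 -0.812
vertex -3.447 -2.853 -1.167
vertex -2.387 -3.868 -0.771
endloop
endfacet
facet normal -0.097 0.695 -0.712
outer loop
vertex -3.447 -2.853 -1.167
vertex -2.493 -3.112 -1.549
vertex -3.439 -3.511 -1.81
endloop
endfacet
facet normal -0.685 -0.514 0.517
outer loop
vertex -3.447 -2.853 -1.167
vertex -3.439 -3.511 -1.81
vertex -2.387 -3.868 -0.771
endloop
endfacet
facet normal -0.096 0.694 -0.714
outer loop
vertex -3.439 -3.511 -1.81
vertex -2.493 -3.112 -1.549
vertex -2.718 -3.869 -2.255
endloop
endfacet
facet normal -0.398 -0.913 0.089
outer loop
vertex -3.439 -3.511 -1.81
vertex -2.718 -3.869 -2.255
vertex -2.387 -3.868 -0.771
endloop
endfacet
facet normal -0.097 0.694 -0.713
outer loop
vertex -2.718 -3.869 -2.255
vertex -2.493 -3.112 -1.549
vertex -1.828 -3.656 -2.169
endloop
endfacet
facet normal 0.237 -0.970 -0.052
outer loop
vertex -2.718 -3.869 -2.255
vertex -1.828 -3.656 -2.169
vertex -2.387 -3.868 -0.771
endloop
endfacet
facet normal -0.749 -0.492 -0.443
outer loop
vertex -2.946 1.413 -2.001
vertex -3.302 1.584 -1.589
vertex -3.234 1.902 -2.057
endloop
endfacet
facet normal 0.597 0.265 -0.757
outer loop
vertex -2.946 1.413 -2.001
vertex -3.234 1.902 -2.057
vertex -1.818 2.556 -0.711
endloop
endfacet
facet normal -0.750 -0.491 -0.443
outer loop
vertex -3.234 1.902 -2.057
vertex -3.302 1.584 -1.589
vertex -3.589 2.073 -1.645
endloop
endfacet
facet normal -0.034 0.912 -0.408
outer loop
vertex -3.234 1.902 -2.057
vertex -3.589 2.073 -1.645
vertex -1.818 2.556 -0.711
endloop
endfacet
facet normal -0.749 -0.491 -0.444
outer loop
vertex -3.589 2.073 -1.645
vertex -3.302 1.584 -1.589
vertex -3.657 1.754 -1.178
endloop
endfacet
facet normal -0.451 0.766 0.458
outer loop
vertex -3.589 2.073 -1.645
vertex -3.657 1.754 -1.178
vertex -1.818 2.556 -0.711
endloop
endfacet
facet normal -0.749 -0.491 -0.444
outer loop
vertex -3.657 1.754 -1.178
vertex -3.302 1.584 -1.589
vertex -3.37 1.265 -1.122
endloop
endfacet
facet normal -0.235 -0.027 0.972
outer loop
vertex -3.657 1.754 -1.178
vertex -3.37 1.265 -1.122
vertex -1.818 2.556 -0.711
endloop
endfacet
facet normal -0.749 -0.491 -0.444
outer loop
vertex -3.37 1.265 -1.122
vertex -3.302 1.584 -1.589
vertex -3.015 1.095 -1.533
endloop
endfacet
facet normal 0.397 -0.675 0.622
outer loop
vertex -3.37 1.265 -1.122
vertex -3.015 1.095 -1.533
vertex -1.818 2.556 -0.711
endloop
endfacet
facet normal -0.750 -0.491 -0.444
outer loop
vertex -3.015 1.095 -1.533
vertex -3.302 1.584 -1.589
vertex -2.946 1.413 -2.001
endloop
endfacet
facet normal 0.813 -0.531 -0.241
outer loop
vertex -3.015 1.095 -1.533
vertex -2.946 1.413 -2.001
vertex -1.818 2.556 -0.711
endloop
endfacet

endsolid


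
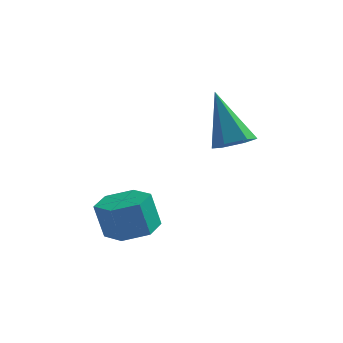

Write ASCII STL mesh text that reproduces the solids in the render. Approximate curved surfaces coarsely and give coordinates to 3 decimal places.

solid 
facet normal 0.214 0.116 -0.970
outer loop
vertex 1.572 -1.862 -2.119
vertex 0.95 -1.416 -2.203
vertex 1.627 -1.1 -2.016
endloop
endfacet
facet normal 0.974 -0.098 0.204
outer loop
vertex 1.572 -1.862 -2.119
vertex 1.627 -1.1 -2.016
vertex 1.332 -1.99 -1.032
endloop
endfacet
facet normal 0.974 -0.098 0.204
outer loop
vertex 1.332 -1.99 -1.032
vertex 1.627 -1.1 -2.016
vertex 1.387 -1.229 -0.93
endloop
endfacet
facet normal -0.215 -0.114 0.970
outer loop
vertex 1.332 -1.99 -1.032
vertex 1.387 -1.229 -0.93
vertex 0.71 -1.544 -1.117
endloop
endfacet
facet normal 0.215 0.114 -0.970
outer loop
vertex 1.627 -1.1 -2.016
vertex 0.95 -1.416 -2.203
vertex 1.005 -0.654 -2.101
endloop
endfacet
facet normal 0.549 0.807 0.217
outer loop
vertex 1.627 -1.1 -2.016
vertex 1.005 -0.654 -2.101
vertex 1.387 -1.229 -0.93
endloop
endfacet
facet normal 0.549 0.807 0.217
outer loop
vertex 1.387 -1.229 -0.93
vertex 1.005 -0.654 -2.101
vertex 0.765 -0.783 -1.014
endloop
endfacet
facet normal -0.214 -0.116 0.970
outer loop
vertex 1.387 -1.229 -0.93
vertex 0.765 -0.783 -1.014
vertex 0.71 -1.544 -1.117
endloop
endfacet
facet normal 0.215 0.114 -0.970
outer loop
vertex 1.005 -0.654 -2.101
vertex 0.95 -1.416 -2.203
vertex 0.328 -0.97 -2.288
endloop
endfacet
facet normal -0.426 0.905 0.013
outer loop
vertex 1.005 -0.654 -2.101
vertex 0.328 -0.97 -2.288
vertex 0.765 -0.783 -1.014
endloop
endfacet
facet normal -0.425 0.905 0.013
outer loop
vertex 0.765 -0.783 -1.014
vertex 0.328 -0.97 -2.288
vertex 0.088 -1.098 -1.201
endloop
endfacet
facet normal -0.214 -0.116 0.970
outer loop
vertex 0.765 -0.783 -1.014
vertex 0.088 -1.098 -1.201
vertex 0.71 -1.544 -1.117
endloop
endfacet
facet normal 0.215 0.114 -0.970
outer loop
vertex 0.328 -0.97 -2.288
vertex 0.95 -1.416 -2.203
vertex 0.273 -1.731 -2.39
endloop
endfacet
facet normal -0.974 0.098 -0.204
outer loop
vertex 0.328 -0.97 -2.288
vertex 0.273 -1.731 -2.39
vertex 0.088 -1.098 -1.201
endloop
endfacet
facet normal -0.974 0.098 -0.204
outer loop
vertex 0.088 -1.098 -1.201
vertex 0.273 -1.731 -2.39
vertex 0.033 -1.86 -1.304
endloop
endfacet
facet normal -0.214 -0.116 0.970
outer loop
vertex 0.088 -1.098 -1.201
vertex 0.033 -1.86 -1.304
vertex 0.71 -1.544 -1.117
endloop
endfacet
facet normal 0.214 0.116 -0.970
outer loop
vertex 0.273 -1.731 -2.39
vertex 0.95 -1.416 -2.203
vertex 0.895 -2.177 -2.306
endloop
endfacet
facet normal -0.549 -0.807 -0.217
outer loop
vertex 0.273 -1.731 -2.39
vertex 0.895 -2.177 -2.306
vertex 0.033 -1.86 -1.304
endloop
endfacet
facet normal -0.549 -0.807 -0.217
outer loop
vertex 0.033 -1.86 -1.304
vertex 0.895 -2.177 -2.306
vertex 0.655 -2.306 -1.219
endloop
endfacet
facet normal -0.215 -0.114 0.970
outer loop
vertex 0.033 -1.86 -1.304
vertex 0.655 -2.306 -1.219
vertex 0.71 -1.544 -1.117
endloop
endfacet
facet normal 0.214 0.116 -0.970
outer loop
vertex 0.895 -2.177 -2.306
vertex 0.95 -1.416 -2.203
vertex 1.572 -1.862 -2.119
endloop
endfacet
facet normal 0.425 -0.905 -0.014
outer loop
vertex 0.895 -2.177 -2.306
vertex 1.572 -1.862 -2.119
vertex 0.655 -2.306 -1.219
endloop
endfacet
facet normal 0.426 -0.905 -0.013
outer loop
vertex 0.655 -2.306 -1.219
vertex 1.572 -1.862 -2.119
vertex 1.332 -1.99 -1.032
endloop
endfacet
facet normal -0.215 -0.114 0.970
outer loop
vertex 0.655 -2.306 -1.219
vertex 1.332 -1.99 -1.032
vertex 0.71 -1.544 -1.117
endloop
endfacet
facet normal 0.379 -0.301 -0.875
outer loop
vertex 3.479 0.536 0.652
vertex 3.046 0.877 0.347
vertex 3.601 1.135 0.499
endloop
endfacet
facet normal 0.764 0.009 0.646
outer loop
vertex 3.479 0.536 0.652
vertex 3.601 1.135 0.499
vertex 2.334 1.443 1.993
endloop
endfacet
facet normal 0.379 -0.300 -0.875
outer loop
vertex 3.601 1.135 0.499
vertex 3.046 0.877 0.347
vertex 3.167 1.476 0.194
endloop
endfacet
facet normal 0.489 0.838 0.242
outer loop
vertex 3.601 1.135 0.499
vertex 3.167 1.476 0.194
vertex 2.334 1.443 1.993
endloop
endfacet
facet normal 0.378 -0.300 -0.876
outer loop
vertex 3.167 1.476 0.194
vertex 3.046 0.877 0.347
vertex 2.613 1.218 0.043
endloop
endfacet
facet normal -0.381 0.911 -0.160
outer loop
vertex 3.167 1.476 0.194
vertex 2.613 1.218 0.043
vertex 2.334 1.443 1.993
endloop
endfacet
facet normal 0.378 -0.300 -0.876
outer loop
vertex 2.613 1.218 0.043
vertex 3.046 0.877 0.347
vertex 2.492 0.619 0.196
endloop
endfacet
facet normal -0.975 0.157 -0.158
outer loop
vertex 2.613 1.218 0.043
vertex 2.492 0.619 0.196
vertex 2.334 1.443 1.993
endloop
endfacet
facet normal 0.379 -0.301 -0.875
outer loop
vertex 2.492 0.619 0.196
vertex 3.046 0.877 0.347
vertex 2.925 0.278 0.501
endloop
endfacet
facet normal -0.701 -0.670 0.246
outer loop
vertex 2.492 0.619 0.196
vertex 2.925 0.278 0.501
vertex 2.334 1.443 1.993
endloop
endfacet
facet normal 0.379 -0.301 -0.875
outer loop
vertex 2.925 0.278 0.501
vertex 3.046 0.877 0.347
vertex 3.479 0.536 0.652
endloop
endfacet
facet normal 0.170 -0.743 0.647
outer loop
vertex 2.925 0.278 0.501
vertex 3.479 0.536 0.652
vertex 2.334 1.443 1.993
endloop
endfacet

endsolid


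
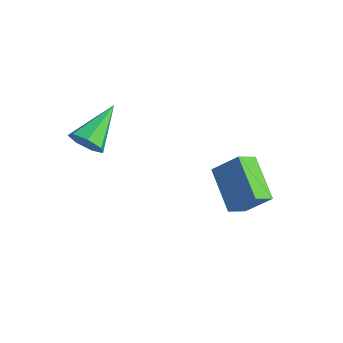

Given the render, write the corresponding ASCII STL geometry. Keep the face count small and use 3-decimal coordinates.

solid 
facet normal -0.566 -0.433 -0.702
outer loop
vertex 2.175 0.543 -1.31
vertex 2.161 1.467 -1.869
vertex 3.939 -0.065 -2.358
endloop
endfacet
facet normal 0.013 -0.856 0.518
outer loop
vertex 4.799 0.593 -1.291
vertex 2.175 0.543 -1.31
vertex 3.939 -0.065 -2.358
endloop
endfacet
facet normal -0.566 -0.433 -0.702
outer loop
vertex 3.939 -0.065 -2.358
vertex 2.161 1.467 -1.869
vertex 3.925 0.859 -2.917
endloop
endfacet
facet normal 0.825 -0.284 -0.490
outer loop
vertex 3.925 0.859 -2.917
vertex 4.799 0.593 -1.291
vertex 3.939 -0.065 -2.358
endloop
endfacet
facet normal -0.825 0.284 0.490
outer loop
vertex 2.175 0.543 -1.31
vertex 3.021 2.125 -0.802
vertex 2.161 1.467 -1.869
endloop
endfacet
facet normal 0.013 -0.856 0.518
outer loop
vertex 3.035 1.201 -0.243
vertex 2.175 0.543 -1.31
vertex 4.799 0.593 -1.291
endloop
endfacet
facet normal -0.825 0.284 0.490
outer loop
vertex 3.035 1.201 -0.243
vertex 3.021 2.125 -0.802
vertex 2.175 0.543 -1.31
endloop
endfacet
facet normal -0.013 0.856 -0.518
outer loop
vertex 2.161 1.467 -1.869
vertex 3.021 2.125 -0.802
vertex 3.925 0.859 -2.917
endloop
endfacet
facet normal 0.825 -0.284 -0.490
outer loop
vertex 4.785 1.517 -1.85
vertex 4.799 0.593 -1.291
vertex 3.925 0.859 -2.917
endloop
endfacet
facet normal -0.013 0.856 -0.518
outer loop
vertex 3.925 0.859 -2.917
vertex 3.021 2.125 -0.802
vertex 4.785 1.517 -1.85
endloop
endfacet
facet normal 0.566 0.433 0.702
outer loop
vertex 4.785 1.517 -1.85
vertex 3.035 1.201 -0.243
vertex 4.799 0.593 -1.291
endloop
endfacet
facet normal 0.566 0.433 0.702
outer loop
vertex 3.021 2.125 -0.802
vertex 3.035 1.201 -0.243
vertex 4.785 1.517 -1.85
endloop
endfacet
facet normal 0.263 -0.849 -0.458
outer loop
vertex 0.566 -3.616 1.017
vertex 0.02 -4.029 1.469
vertex -0.087 -3.669 0.741
endloop
endfacet
facet normal 0.194 0.771 -0.606
outer loop
vertex 0.566 -3.616 1.017
vertex -0.087 -3.669 0.741
vertex -0.54 -2.211 2.451
endloop
endfacet
facet normal 0.261 -0.849 -0.458
outer loop
vertex -0.087 -3.669 0.741
vertex 0.02 -4.029 1.469
vertex -0.66 -3.992 1.013
endloop
endfacet
facet normal -0.589 0.531 -0.609
outer loop
vertex -0.087 -3.669 0.741
vertex -0.66 -3.992 1.013
vertex -0.54 -2.211 2.451
endloop
endfacet
facet normal 0.261 -0.849 -0.459
outer loop
vertex -0.66 -3.992 1.013
vertex 0.02 -4.029 1.469
vertex -0.72 -4.343 1.629
endloop
endfacet
facet normal -0.994 0.099 -0.040
outer loop
vertex -0.66 -3.992 1.013
vertex -0.72 -4.343 1.629
vertex -0.54 -2.211 2.451
endloop
endfacet
facet normal 0.262 -0.850 -0.458
outer loop
vertex -0.72 -4.343 1.629
vertex 0.02 -4.029 1.469
vertex -0.223 -4.457 2.125
endloop
endfacet
facet normal -0.715 -0.198 0.671
outer loop
vertex -0.72 -4.343 1.629
vertex -0.223 -4.457 2.125
vertex -0.54 -2.211 2.451
endloop
endfacet
facet normal 0.261 -0.850 -0.458
outer loop
vertex -0.223 -4.457 2.125
vertex 0.02 -4.029 1.469
vertex 0.457 -4.249 2.127
endloop
endfacet
facet normal 0.039 -0.138 0.990
outer loop
vertex -0.223 -4.457 2.125
vertex 0.457 -4.249 2.127
vertex -0.54 -2.211 2.451
endloop
endfacet
facet normal 0.262 -0.850 -0.458
outer loop
vertex 0.457 -4.249 2.127
vertex 0.02 -4.029 1.469
vertex 0.809 -3.875 1.634
endloop
endfacet
facet normal 0.698 0.234 0.676
outer loop
vertex 0.457 -4.249 2.127
vertex 0.809 -3.875 1.634
vertex -0.54 -2.211 2.451
endloop
endfacet
facet normal 0.262 -0.849 -0.459
outer loop
vertex 0.809 -3.875 1.634
vertex 0.02 -4.029 1.469
vertex 0.566 -3.616 1.017
endloop
endfacet
facet normal 0.768 0.639 -0.034
outer loop
vertex 0.809 -3.875 1.634
vertex 0.566 -3.616 1.017
vertex -0.54 -2.211 2.451
endloop
endfacet

endsolid


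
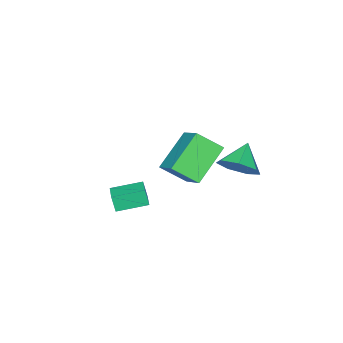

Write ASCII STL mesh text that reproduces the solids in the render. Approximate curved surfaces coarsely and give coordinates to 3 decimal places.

solid 
facet normal -0.671 -0.715 -0.199
outer loop
vertex -0.983 -2.172 -2.841
vertex -2.155 -1.155 -2.544
vertex -0.989 -1.915 -3.745
endloop
endfacet
facet normal 0.742 -0.644 -0.188
outer loop
vertex -0.285 -1.165 -3.536
vertex -0.983 -2.172 -2.841
vertex -0.989 -1.915 -3.745
endloop
endfacet
facet normal -0.671 -0.715 -0.199
outer loop
vertex -0.989 -1.915 -3.745
vertex -2.155 -1.155 -2.544
vertex -2.161 -0.898 -3.448
endloop
endfacet
facet normal -0.006 0.274 -0.962
outer loop
vertex -2.161 -0.898 -3.448
vertex -0.285 -1.165 -3.536
vertex -0.989 -1.915 -3.745
endloop
endfacet
facet normal 0.006 -0.274 0.962
outer loop
vertex -0.983 -2.172 -2.841
vertex -1.451 -0.405 -2.335
vertex -2.155 -1.155 -2.544
endloop
endfacet
facet normal 0.742 -0.644 -0.188
outer loop
vertex -0.279 -1.422 -2.632
vertex -0.983 -2.172 -2.841
vertex -0.285 -1.165 -3.536
endloop
endfacet
facet normal 0.006 -0.274 0.962
outer loop
vertex -0.279 -1.422 -2.632
vertex -1.451 -0.405 -2.335
vertex -0.983 -2.172 -2.841
endloop
endfacet
facet normal -0.742 0.644 0.188
outer loop
vertex -2.155 -1.155 -2.544
vertex -1.451 -0.405 -2.335
vertex -2.161 -0.898 -3.448
endloop
endfacet
facet normal -0.006 0.274 -0.962
outer loop
vertex -1.457 -0.148 -3.239
vertex -0.285 -1.165 -3.536
vertex -2.161 -0.898 -3.448
endloop
endfacet
facet normal -0.742 0.644 0.188
outer loop
vertex -2.161 -0.898 -3.448
vertex -1.451 -0.405 -2.335
vertex -1.457 -0.148 -3.239
endloop
endfacet
facet normal 0.671 0.715 0.199
outer loop
vertex -1.457 -0.148 -3.239
vertex -0.279 -1.422 -2.632
vertex -0.285 -1.165 -3.536
endloop
endfacet
facet normal 0.671 0.715 0.199
outer loop
vertex -1.451 -0.405 -2.335
vertex -0.279 -1.422 -2.632
vertex -1.457 -0.148 -3.239
endloop
endfacet
facet normal 0.762 0.245 -0.600
outer loop
vertex -2.525 3.179 1.021
vertex -3.204 3.629 0.342
vertex -2.7 4.071 1.163
endloop
endfacet
facet normal 0.101 -0.137 0.985
outer loop
vertex -2.525 3.179 1.021
vertex -2.7 4.071 1.163
vertex -4.316 3.271 1.218
endloop
endfacet
facet normal 0.762 0.245 -0.600
outer loop
vertex -2.7 4.071 1.163
vertex -3.204 3.629 0.342
vertex -3.254 4.63 0.687
endloop
endfacet
facet normal -0.218 0.498 0.839
outer loop
vertex -2.7 4.071 1.163
vertex -3.254 4.63 0.687
vertex -4.316 3.271 1.218
endloop
endfacet
facet normal 0.762 0.245 -0.600
outer loop
vertex -3.254 4.63 0.687
vertex -3.204 3.629 0.342
vertex -3.771 4.435 -0.049
endloop
endfacet
facet normal -0.687 0.658 0.309
outer loop
vertex -3.254 4.63 0.687
vertex -3.771 4.435 -0.049
vertex -4.316 3.271 1.218
endloop
endfacet
facet normal 0.762 0.245 -0.600
outer loop
vertex -3.771 4.435 -0.049
vertex -3.204 3.629 0.342
vertex -3.86 3.633 -0.49
endloop
endfacet
facet normal -0.953 0.220 -0.208
outer loop
vertex -3.771 4.435 -0.049
vertex -3.86 3.633 -0.49
vertex -4.316 3.271 1.218
endloop
endfacet
facet normal 0.762 0.245 -0.600
outer loop
vertex -3.86 3.633 -0.49
vertex -3.204 3.629 0.342
vertex -3.456 2.828 -0.305
endloop
endfacet
facet normal -0.815 -0.483 -0.320
outer loop
vertex -3.86 3.633 -0.49
vertex -3.456 2.828 -0.305
vertex -4.316 3.271 1.218
endloop
endfacet
facet normal 0.762 0.245 -0.600
outer loop
vertex -3.456 2.828 -0.305
vertex -3.204 3.629 0.342
vertex -2.861 2.626 0.368
endloop
endfacet
facet normal -0.377 -0.924 0.056
outer loop
vertex -3.456 2.828 -0.305
vertex -2.861 2.626 0.368
vertex -4.316 3.271 1.218
endloop
endfacet
facet normal 0.762 0.245 -0.600
outer loop
vertex -2.861 2.626 0.368
vertex -3.204 3.629 0.342
vertex -2.525 3.179 1.021
endloop
endfacet
facet normal 0.030 -0.770 0.637
outer loop
vertex -2.861 2.626 0.368
vertex -2.525 3.179 1.021
vertex -4.316 3.271 1.218
endloop
endfacet
facet normal -0.448 0.693 -0.566
outer loop
vertex -2.303 2.789 1.89
vertex -1.562 4.137 2.954
vertex -0.572 2.855 0.6
endloop
endfacet
facet normal -0.396 -0.721 -0.569
outer loop
vertex 0.082 1.843 1.426
vertex -2.303 2.789 1.89
vertex -0.572 2.855 0.6
endloop
endfacet
facet normal -0.447 0.693 -0.565
outer loop
vertex -0.572 2.855 0.6
vertex -1.562 4.137 2.954
vertex 0.169 4.202 1.664
endloop
endfacet
facet normal 0.802 0.031 -0.597
outer loop
vertex 0.169 4.202 1.664
vertex 0.082 1.843 1.426
vertex -0.572 2.855 0.6
endloop
endfacet
facet normal -0.802 -0.031 0.597
outer loop
vertex -2.303 2.789 1.89
vertex -0.908 3.125 3.78
vertex -1.562 4.137 2.954
endloop
endfacet
facet normal -0.397 -0.721 -0.568
outer loop
vertex -1.649 1.778 2.716
vertex -2.303 2.789 1.89
vertex 0.082 1.843 1.426
endloop
endfacet
facet normal -0.802 -0.031 0.597
outer loop
vertex -1.649 1.778 2.716
vertex -0.908 3.125 3.78
vertex -2.303 2.789 1.89
endloop
endfacet
facet normal 0.397 0.721 0.569
outer loop
vertex -1.562 4.137 2.954
vertex -0.908 3.125 3.78
vertex 0.169 4.202 1.664
endloop
endfacet
facet normal 0.802 0.031 -0.597
outer loop
vertex 0.823 3.191 2.49
vertex 0.082 1.843 1.426
vertex 0.169 4.202 1.664
endloop
endfacet
facet normal 0.396 0.721 0.569
outer loop
vertex 0.169 4.202 1.664
vertex -0.908 3.125 3.78
vertex 0.823 3.191 2.49
endloop
endfacet
facet normal 0.448 -0.693 0.566
outer loop
vertex 0.823 3.191 2.49
vertex -1.649 1.778 2.716
vertex 0.082 1.843 1.426
endloop
endfacet
facet normal 0.448 -0.693 0.565
outer loop
vertex -0.908 3.125 3.78
vertex -1.649 1.778 2.716
vertex 0.823 3.191 2.49
endloop
endfacet

endsolid


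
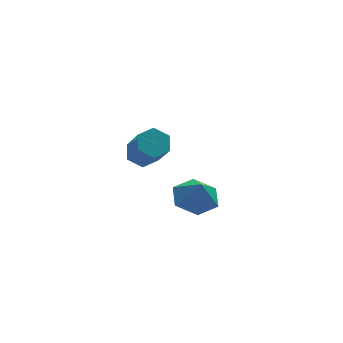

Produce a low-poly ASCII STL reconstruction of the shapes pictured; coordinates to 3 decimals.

solid 
facet normal -0.065 0.644 -0.762
outer loop
vertex -1.164 -2.305 1.068
vertex -1.648 -2.007 1.361
vertex -1.045 -1.82 1.468
endloop
endfacet
facet normal 0.980 -0.101 -0.169
outer loop
vertex -1.164 -2.305 1.068
vertex -1.045 -1.82 1.468
vertex -1.048 -3.451 2.425
endloop
endfacet
facet normal 0.980 -0.101 -0.169
outer loop
vertex -1.048 -3.451 2.425
vertex -1.045 -1.82 1.468
vertex -0.929 -2.966 2.825
endloop
endfacet
facet normal 0.066 -0.644 0.762
outer loop
vertex -1.048 -3.451 2.425
vertex -0.929 -2.966 2.825
vertex -1.532 -3.153 2.719
endloop
endfacet
facet normal -0.064 0.643 -0.763
outer loop
vertex -1.045 -1.82 1.468
vertex -1.648 -2.007 1.361
vertex -1.53 -1.521 1.761
endloop
endfacet
facet normal 0.650 0.607 0.457
outer loop
vertex -1.045 -1.82 1.468
vertex -1.53 -1.521 1.761
vertex -0.929 -2.966 2.825
endloop
endfacet
facet normal 0.650 0.607 0.458
outer loop
vertex -0.929 -2.966 2.825
vertex -1.53 -1.521 1.761
vertex -1.414 -2.668 3.118
endloop
endfacet
facet normal 0.065 -0.643 0.763
outer loop
vertex -0.929 -2.966 2.825
vertex -1.414 -2.668 3.118
vertex -1.532 -3.153 2.719
endloop
endfacet
facet normal -0.067 0.644 -0.762
outer loop
vertex -1.53 -1.521 1.761
vertex -1.648 -2.007 1.361
vertex -2.132 -1.709 1.655
endloop
endfacet
facet normal -0.331 0.707 0.626
outer loop
vertex -1.53 -1.521 1.761
vertex -2.132 -1.709 1.655
vertex -1.414 -2.668 3.118
endloop
endfacet
facet normal -0.330 0.707 0.625
outer loop
vertex -1.414 -2.668 3.118
vertex -2.132 -1.709 1.655
vertex -2.016 -2.855 3.012
endloop
endfacet
facet normal 0.066 -0.643 0.763
outer loop
vertex -1.414 -2.668 3.118
vertex -2.016 -2.855 3.012
vertex -1.532 -3.153 2.719
endloop
endfacet
facet normal -0.066 0.644 -0.762
outer loop
vertex -2.132 -1.709 1.655
vertex -1.648 -2.007 1.361
vertex -2.251 -2.194 1.255
endloop
endfacet
facet normal -0.980 0.101 0.169
outer loop
vertex -2.132 -1.709 1.655
vertex -2.251 -2.194 1.255
vertex -2.016 -2.855 3.012
endloop
endfacet
facet normal -0.980 0.101 0.169
outer loop
vertex -2.016 -2.855 3.012
vertex -2.251 -2.194 1.255
vertex -2.135 -3.34 2.612
endloop
endfacet
facet normal 0.065 -0.644 0.762
outer loop
vertex -2.016 -2.855 3.012
vertex -2.135 -3.34 2.612
vertex -1.532 -3.153 2.719
endloop
endfacet
facet normal -0.065 0.643 -0.763
outer loop
vertex -2.251 -2.194 1.255
vertex -1.648 -2.007 1.361
vertex -1.766 -2.492 0.962
endloop
endfacet
facet normal -0.650 -0.607 -0.457
outer loop
vertex -2.251 -2.194 1.255
vertex -1.766 -2.492 0.962
vertex -2.135 -3.34 2.612
endloop
endfacet
facet normal -0.650 -0.607 -0.457
outer loop
vertex -2.135 -3.34 2.612
vertex -1.766 -2.492 0.962
vertex -1.65 -3.639 2.319
endloop
endfacet
facet normal 0.064 -0.643 0.763
outer loop
vertex -2.135 -3.34 2.612
vertex -1.65 -3.639 2.319
vertex -1.532 -3.153 2.719
endloop
endfacet
facet normal -0.066 0.643 -0.763
outer loop
vertex -1.766 -2.492 0.962
vertex -1.648 -2.007 1.361
vertex -1.164 -2.305 1.068
endloop
endfacet
facet normal 0.330 -0.707 -0.626
outer loop
vertex -1.766 -2.492 0.962
vertex -1.164 -2.305 1.068
vertex -1.65 -3.639 2.319
endloop
endfacet
facet normal 0.331 -0.707 -0.625
outer loop
vertex -1.65 -3.639 2.319
vertex -1.164 -2.305 1.068
vertex -1.048 -3.451 2.425
endloop
endfacet
facet normal 0.067 -0.644 0.762
outer loop
vertex -1.65 -3.639 2.319
vertex -1.048 -3.451 2.425
vertex -1.532 -3.153 2.719
endloop
endfacet
facet normal -0.099 0.343 -0.934
outer loop
vertex 1.322 -1.353 -2.777
vertex 0.608 -0.822 -2.506
vertex 1.475 -0.487 -2.475
endloop
endfacet
facet normal 0.837 -0.306 0.454
outer loop
vertex 1.322 -1.353 -2.777
vertex 1.475 -0.487 -2.475
vertex 0.712 -1.178 -1.534
endloop
endfacet
facet normal -0.099 0.343 -0.934
outer loop
vertex 1.475 -0.487 -2.475
vertex 0.608 -0.822 -2.506
vertex 0.762 0.045 -2.204
endloop
endfacet
facet normal 0.562 0.379 0.735
outer loop
vertex 1.475 -0.487 -2.475
vertex 0.762 0.045 -2.204
vertex 0.712 -1.178 -1.534
endloop
endfacet
facet normal -0.101 0.343 -0.934
outer loop
vertex 0.762 0.045 -2.204
vertex 0.608 -0.822 -2.506
vertex -0.105 -0.291 -2.234
endloop
endfacet
facet normal -0.214 0.476 0.853
outer loop
vertex 0.762 0.045 -2.204
vertex -0.105 -0.291 -2.234
vertex 0.712 -1.178 -1.534
endloop
endfacet
facet normal -0.100 0.343 -0.934
outer loop
vertex -0.105 -0.291 -2.234
vertex 0.608 -0.822 -2.506
vertex -0.259 -1.157 -2.536
endloop
endfacet
facet normal -0.715 -0.114 0.690
outer loop
vertex -0.105 -0.291 -2.234
vertex -0.259 -1.157 -2.536
vertex 0.712 -1.178 -1.534
endloop
endfacet
facet normal -0.100 0.342 -0.934
outer loop
vertex -0.259 -1.157 -2.536
vertex 0.608 -0.822 -2.506
vertex 0.455 -1.688 -2.807
endloop
endfacet
facet normal -0.439 -0.800 0.409
outer loop
vertex -0.259 -1.157 -2.536
vertex 0.455 -1.688 -2.807
vertex 0.712 -1.178 -1.534
endloop
endfacet
facet normal -0.100 0.342 -0.934
outer loop
vertex 0.455 -1.688 -2.807
vertex 0.608 -0.822 -2.506
vertex 1.322 -1.353 -2.777
endloop
endfacet
facet normal 0.336 -0.896 0.291
outer loop
vertex 0.455 -1.688 -2.807
vertex 1.322 -1.353 -2.777
vertex 0.712 -1.178 -1.534
endloop
endfacet

endsolid


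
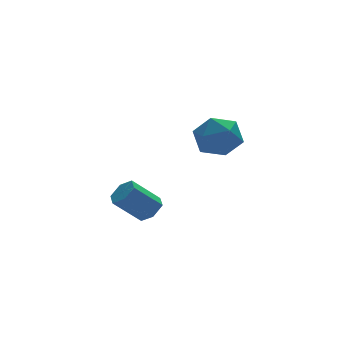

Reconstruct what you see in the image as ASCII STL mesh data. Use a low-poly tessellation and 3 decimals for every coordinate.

solid 
facet normal 0.701 -0.149 -0.698
outer loop
vertex -0.46 1.499 1.78
vertex -0.704 1.919 1.445
vertex -0.285 2.059 1.836
endloop
endfacet
facet normal 0.649 -0.274 0.710
outer loop
vertex -0.46 1.499 1.78
vertex -0.285 2.059 1.836
vertex -1.412 1.701 2.729
endloop
endfacet
facet normal 0.649 -0.273 0.710
outer loop
vertex -1.412 1.701 2.729
vertex -0.285 2.059 1.836
vertex -1.237 2.262 2.785
endloop
endfacet
facet normal -0.700 0.149 0.698
outer loop
vertex -1.412 1.701 2.729
vertex -1.237 2.262 2.785
vertex -1.656 2.121 2.395
endloop
endfacet
facet normal 0.701 -0.149 -0.698
outer loop
vertex -0.285 2.059 1.836
vertex -0.704 1.919 1.445
vertex -0.529 2.479 1.501
endloop
endfacet
facet normal 0.582 0.686 0.437
outer loop
vertex -0.285 2.059 1.836
vertex -0.529 2.479 1.501
vertex -1.237 2.262 2.785
endloop
endfacet
facet normal 0.582 0.686 0.437
outer loop
vertex -1.237 2.262 2.785
vertex -0.529 2.479 1.501
vertex -1.481 2.682 2.451
endloop
endfacet
facet normal -0.700 0.149 0.698
outer loop
vertex -1.237 2.262 2.785
vertex -1.481 2.682 2.451
vertex -1.656 2.121 2.395
endloop
endfacet
facet normal 0.700 -0.149 -0.699
outer loop
vertex -0.529 2.479 1.501
vertex -0.704 1.919 1.445
vertex -0.948 2.339 1.111
endloop
endfacet
facet normal -0.067 0.960 -0.272
outer loop
vertex -0.529 2.479 1.501
vertex -0.948 2.339 1.111
vertex -1.481 2.682 2.451
endloop
endfacet
facet normal -0.068 0.960 -0.273
outer loop
vertex -1.481 2.682 2.451
vertex -0.948 2.339 1.111
vertex -1.9 2.541 2.06
endloop
endfacet
facet normal -0.701 0.149 0.697
outer loop
vertex -1.481 2.682 2.451
vertex -1.9 2.541 2.06
vertex -1.656 2.121 2.395
endloop
endfacet
facet normal 0.700 -0.149 -0.698
outer loop
vertex -0.948 2.339 1.111
vertex -0.704 1.919 1.445
vertex -1.123 1.778 1.055
endloop
endfacet
facet normal -0.649 0.273 -0.710
outer loop
vertex -0.948 2.339 1.111
vertex -1.123 1.778 1.055
vertex -1.9 2.541 2.06
endloop
endfacet
facet normal -0.649 0.274 -0.710
outer loop
vertex -1.9 2.541 2.06
vertex -1.123 1.778 1.055
vertex -2.075 1.981 2.004
endloop
endfacet
facet normal -0.701 0.149 0.698
outer loop
vertex -1.9 2.541 2.06
vertex -2.075 1.981 2.004
vertex -1.656 2.121 2.395
endloop
endfacet
facet normal 0.700 -0.149 -0.698
outer loop
vertex -1.123 1.778 1.055
vertex -0.704 1.919 1.445
vertex -0.879 1.358 1.389
endloop
endfacet
facet normal -0.582 -0.686 -0.437
outer loop
vertex -1.123 1.778 1.055
vertex -0.879 1.358 1.389
vertex -2.075 1.981 2.004
endloop
endfacet
facet normal -0.582 -0.686 -0.436
outer loop
vertex -2.075 1.981 2.004
vertex -0.879 1.358 1.389
vertex -1.831 1.561 2.339
endloop
endfacet
facet normal -0.701 0.149 0.698
outer loop
vertex -2.075 1.981 2.004
vertex -1.831 1.561 2.339
vertex -1.656 2.121 2.395
endloop
endfacet
facet normal 0.701 -0.149 -0.697
outer loop
vertex -0.879 1.358 1.389
vertex -0.704 1.919 1.445
vertex -0.46 1.499 1.78
endloop
endfacet
facet normal 0.068 -0.960 0.273
outer loop
vertex -0.879 1.358 1.389
vertex -0.46 1.499 1.78
vertex -1.831 1.561 2.339
endloop
endfacet
facet normal 0.068 -0.960 0.272
outer loop
vertex -1.831 1.561 2.339
vertex -0.46 1.499 1.78
vertex -1.412 1.701 2.729
endloop
endfacet
facet normal -0.700 0.149 0.699
outer loop
vertex -1.831 1.561 2.339
vertex -1.412 1.701 2.729
vertex -1.656 2.121 2.395
endloop
endfacet
facet normal -0.309 0.710 0.633
outer loop
vertex 3.134 4.809 3.753
vertex 2.194 4.568 3.565
vertex 2.681 4.123 4.301
endloop
endfacet
facet normal 0.326 0.449 0.832
outer loop
vertex 3.134 4.809 3.753
vertex 2.681 4.123 4.301
vertex 3.615 3.985 4.01
endloop
endfacet
facet normal 0.783 0.549 0.293
outer loop
vertex 3.134 4.809 3.753
vertex 3.615 3.985 4.01
vertex 3.706 4.345 3.094
endloop
endfacet
facet normal 0.431 0.870 -0.239
outer loop
vertex 3.134 4.809 3.753
vertex 3.706 4.345 3.094
vertex 2.827 4.705 2.819
endloop
endfacet
facet normal -0.243 0.970 -0.028
outer loop
vertex 3.134 4.809 3.753
vertex 2.827 4.705 2.819
vertex 2.194 4.568 3.565
endloop
endfacet
facet normal 0.253 -0.253 0.934
outer loop
vertex 3.615 3.985 4.01
vertex 2.681 4.123 4.301
vertex 2.973 3.235 3.981
endloop
endfacet
facet normal -0.772 0.168 0.613
outer loop
vertex 2.681 4.123 4.301
vertex 2.194 4.568 3.565
vertex 2.094 3.595 3.706
endloop
endfacet
facet normal -0.667 0.588 -0.458
outer loop
vertex 2.194 4.568 3.565
vertex 2.827 4.705 2.819
vertex 2.185 3.955 2.79
endloop
endfacet
facet normal 0.425 0.427 -0.798
outer loop
vertex 2.827 4.705 2.819
vertex 3.706 4.345 3.094
vertex 3.119 3.817 2.499
endloop
endfacet
facet normal 0.994 -0.093 0.062
outer loop
vertex 3.706 4.345 3.094
vertex 3.615 3.985 4.01
vertex 3.606 3.372 3.235
endloop
endfacet
facet normal -0.431 -0.870 0.239
outer loop
vertex 2.666 3.131 3.047
vertex 2.973 3.235 3.981
vertex 2.094 3.595 3.706
endloop
endfacet
facet normal -0.783 -0.549 -0.293
outer loop
vertex 2.666 3.131 3.047
vertex 2.094 3.595 3.706
vertex 2.185 3.955 2.79
endloop
endfacet
facet normal -0.326 -0.449 -0.832
outer loop
vertex 2.666 3.131 3.047
vertex 2.185 3.955 2.79
vertex 3.119 3.817 2.499
endloop
endfacet
facet normal 0.309 -0.710 -0.633
outer loop
vertex 2.666 3.131 3.047
vertex 3.119 3.817 2.499
vertex 3.606 3.372 3.235
endloop
endfacet
facet normal 0.243 -0.970 0.028
outer loop
vertex 2.666 3.131 3.047
vertex 3.606 3.372 3.235
vertex 2.973 3.235 3.981
endloop
endfacet
facet normal -0.425 -0.427 0.798
outer loop
vertex 2.094 3.595 3.706
vertex 2.973 3.235 3.981
vertex 2.681 4.123 4.301
endloop
endfacet
facet normal -0.994 0.093 -0.062
outer loop
vertex 2.185 3.955 2.79
vertex 2.094 3.595 3.706
vertex 2.194 4.568 3.565
endloop
endfacet
facet normal -0.253 0.253 -0.934
outer loop
vertex 3.119 3.817 2.499
vertex 2.185 3.955 2.79
vertex 2.827 4.705 2.819
endloop
endfacet
facet normal 0.772 -0.168 -0.613
outer loop
vertex 3.606 3.372 3.235
vertex 3.119 3.817 2.499
vertex 3.706 4.345 3.094
endloop
endfacet
facet normal 0.667 -0.588 0.458
outer loop
vertex 2.973 3.235 3.981
vertex 3.606 3.372 3.235
vertex 3.615 3.985 4.01
endloop
endfacet

endsolid


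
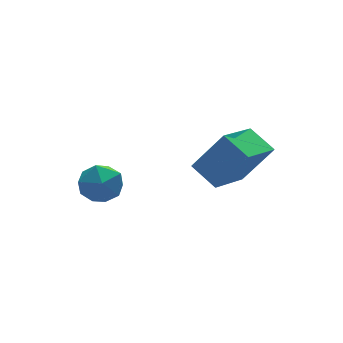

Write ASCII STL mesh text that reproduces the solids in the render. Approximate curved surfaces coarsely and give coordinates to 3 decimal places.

solid 
facet normal -0.955 -0.134 -0.264
outer loop
vertex -0.248 2.224 -1.161
vertex -0.181 1.394 -0.982
vertex -0.425 1.942 -0.377
endloop
endfacet
facet normal -0.853 0.522 -0.005
outer loop
vertex -0.248 2.224 -1.161
vertex -0.425 1.942 -0.377
vertex 0.017 2.663 -0.481
endloop
endfacet
facet normal -0.356 0.842 -0.405
outer loop
vertex -0.248 2.224 -1.161
vertex 0.017 2.663 -0.481
vertex 0.534 2.56 -1.149
endloop
endfacet
facet normal -0.151 0.384 -0.911
outer loop
vertex -0.248 2.224 -1.161
vertex 0.534 2.56 -1.149
vertex 0.412 1.776 -1.459
endloop
endfacet
facet normal -0.522 -0.220 -0.824
outer loop
vertex -0.248 2.224 -1.161
vertex 0.412 1.776 -1.459
vertex -0.181 1.394 -0.982
endloop
endfacet
facet normal -0.596 0.460 0.658
outer loop
vertex 0.017 2.663 -0.481
vertex -0.425 1.942 -0.377
vertex 0.248 2.104 0.119
endloop
endfacet
facet normal -0.761 -0.603 0.239
outer loop
vertex -0.425 1.942 -0.377
vertex -0.181 1.394 -0.982
vertex 0.126 1.32 -0.191
endloop
endfacet
facet normal -0.060 -0.742 -0.668
outer loop
vertex -0.181 1.394 -0.982
vertex 0.412 1.776 -1.459
vertex 0.643 1.217 -0.859
endloop
endfacet
facet normal 0.539 0.236 -0.809
outer loop
vertex 0.412 1.776 -1.459
vertex 0.534 2.56 -1.149
vertex 1.085 1.938 -0.963
endloop
endfacet
facet normal 0.208 0.978 0.011
outer loop
vertex 0.534 2.56 -1.149
vertex 0.017 2.663 -0.481
vertex 0.841 2.486 -0.358
endloop
endfacet
facet normal 0.151 -0.384 0.911
outer loop
vertex 0.908 1.656 -0.179
vertex 0.248 2.104 0.119
vertex 0.126 1.32 -0.191
endloop
endfacet
facet normal 0.356 -0.842 0.405
outer loop
vertex 0.908 1.656 -0.179
vertex 0.126 1.32 -0.191
vertex 0.643 1.217 -0.859
endloop
endfacet
facet normal 0.853 -0.522 0.005
outer loop
vertex 0.908 1.656 -0.179
vertex 0.643 1.217 -0.859
vertex 1.085 1.938 -0.963
endloop
endfacet
facet normal 0.955 0.134 0.264
outer loop
vertex 0.908 1.656 -0.179
vertex 1.085 1.938 -0.963
vertex 0.841 2.486 -0.358
endloop
endfacet
facet normal 0.522 0.220 0.824
outer loop
vertex 0.908 1.656 -0.179
vertex 0.841 2.486 -0.358
vertex 0.248 2.104 0.119
endloop
endfacet
facet normal -0.539 -0.236 0.809
outer loop
vertex 0.126 1.32 -0.191
vertex 0.248 2.104 0.119
vertex -0.425 1.942 -0.377
endloop
endfacet
facet normal -0.208 -0.978 -0.011
outer loop
vertex 0.643 1.217 -0.859
vertex 0.126 1.32 -0.191
vertex -0.181 1.394 -0.982
endloop
endfacet
facet normal 0.596 -0.460 -0.658
outer loop
vertex 1.085 1.938 -0.963
vertex 0.643 1.217 -0.859
vertex 0.412 1.776 -1.459
endloop
endfacet
facet normal 0.761 0.603 -0.239
outer loop
vertex 0.841 2.486 -0.358
vertex 1.085 1.938 -0.963
vertex 0.534 2.56 -1.149
endloop
endfacet
facet normal 0.060 0.742 0.668
outer loop
vertex 0.248 2.104 0.119
vertex 0.841 2.486 -0.358
vertex 0.017 2.663 -0.481
endloop
endfacet
facet normal -0.520 0.242 -0.819
outer loop
vertex 2.146 -0.86 1.418
vertex 3.5 0.014 0.816
vertex 2.511 -1.77 0.917
endloop
endfacet
facet normal -0.787 -0.508 0.350
outer loop
vertex 3.38 -2.174 2.284
vertex 2.146 -0.86 1.418
vertex 2.511 -1.77 0.917
endloop
endfacet
facet normal -0.521 0.242 -0.818
outer loop
vertex 2.511 -1.77 0.917
vertex 3.5 0.014 0.816
vertex 3.864 -0.895 0.315
endloop
endfacet
facet normal 0.332 -0.826 -0.455
outer loop
vertex 3.864 -0.895 0.315
vertex 3.38 -2.174 2.284
vertex 2.511 -1.77 0.917
endloop
endfacet
facet normal -0.331 0.827 0.455
outer loop
vertex 2.146 -0.86 1.418
vertex 4.369 -0.39 2.183
vertex 3.5 0.014 0.816
endloop
endfacet
facet normal -0.787 -0.508 0.350
outer loop
vertex 3.016 -1.265 2.785
vertex 2.146 -0.86 1.418
vertex 3.38 -2.174 2.284
endloop
endfacet
facet normal -0.331 0.826 0.456
outer loop
vertex 3.016 -1.265 2.785
vertex 4.369 -0.39 2.183
vertex 2.146 -0.86 1.418
endloop
endfacet
facet normal 0.787 0.508 -0.350
outer loop
vertex 3.5 0.014 0.816
vertex 4.369 -0.39 2.183
vertex 3.864 -0.895 0.315
endloop
endfacet
facet normal 0.331 -0.826 -0.455
outer loop
vertex 4.734 -1.3 1.682
vertex 3.38 -2.174 2.284
vertex 3.864 -0.895 0.315
endloop
endfacet
facet normal 0.787 0.508 -0.350
outer loop
vertex 3.864 -0.895 0.315
vertex 4.369 -0.39 2.183
vertex 4.734 -1.3 1.682
endloop
endfacet
facet normal 0.521 -0.243 0.819
outer loop
vertex 4.734 -1.3 1.682
vertex 3.016 -1.265 2.785
vertex 3.38 -2.174 2.284
endloop
endfacet
facet normal 0.521 -0.242 0.819
outer loop
vertex 4.369 -0.39 2.183
vertex 3.016 -1.265 2.785
vertex 4.734 -1.3 1.682
endloop
endfacet

endsolid
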